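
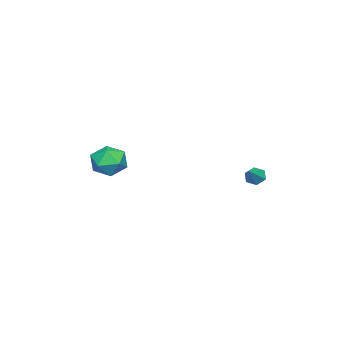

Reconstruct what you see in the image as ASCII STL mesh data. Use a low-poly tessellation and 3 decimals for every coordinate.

solid 
facet normal -0.829 -0.479 0.287
outer loop
vertex 1.533 -3.912 3.444
vertex 2.075 -4.935 3.301
vertex 2.118 -4.392 4.333
endloop
endfacet
facet normal -0.783 0.159 0.601
outer loop
vertex 1.533 -3.912 3.444
vertex 2.118 -4.392 4.333
vertex 2.198 -3.245 4.134
endloop
endfacet
facet normal -0.750 0.655 0.090
outer loop
vertex 1.533 -3.912 3.444
vertex 2.198 -3.245 4.134
vertex 2.205 -3.079 2.979
endloop
endfacet
facet normal -0.776 0.323 -0.542
outer loop
vertex 1.533 -3.912 3.444
vertex 2.205 -3.079 2.979
vertex 2.129 -4.124 2.464
endloop
endfacet
facet normal -0.825 -0.378 -0.420
outer loop
vertex 1.533 -3.912 3.444
vertex 2.129 -4.124 2.464
vertex 2.075 -4.935 3.301
endloop
endfacet
facet normal -0.171 0.180 0.969
outer loop
vertex 2.198 -3.245 4.134
vertex 2.118 -4.392 4.333
vertex 3.151 -3.856 4.416
endloop
endfacet
facet normal -0.247 -0.853 0.459
outer loop
vertex 2.118 -4.392 4.333
vertex 2.075 -4.935 3.301
vertex 3.075 -4.901 3.901
endloop
endfacet
facet normal -0.240 -0.689 -0.683
outer loop
vertex 2.075 -4.935 3.301
vertex 2.129 -4.124 2.464
vertex 3.082 -4.735 2.746
endloop
endfacet
facet normal -0.160 0.446 -0.881
outer loop
vertex 2.129 -4.124 2.464
vertex 2.205 -3.079 2.979
vertex 3.162 -3.588 2.547
endloop
endfacet
facet normal -0.118 0.983 0.141
outer loop
vertex 2.205 -3.079 2.979
vertex 2.198 -3.245 4.134
vertex 3.205 -3.045 3.579
endloop
endfacet
facet normal 0.776 -0.323 0.542
outer loop
vertex 3.747 -4.068 3.436
vertex 3.151 -3.856 4.416
vertex 3.075 -4.901 3.901
endloop
endfacet
facet normal 0.750 -0.655 -0.090
outer loop
vertex 3.747 -4.068 3.436
vertex 3.075 -4.901 3.901
vertex 3.082 -4.735 2.746
endloop
endfacet
facet normal 0.783 -0.159 -0.601
outer loop
vertex 3.747 -4.068 3.436
vertex 3.082 -4.735 2.746
vertex 3.162 -3.588 2.547
endloop
endfacet
facet normal 0.829 0.479 -0.287
outer loop
vertex 3.747 -4.068 3.436
vertex 3.162 -3.588 2.547
vertex 3.205 -3.045 3.579
endloop
endfacet
facet normal 0.825 0.378 0.420
outer loop
vertex 3.747 -4.068 3.436
vertex 3.205 -3.045 3.579
vertex 3.151 -3.856 4.416
endloop
endfacet
facet normal 0.160 -0.446 0.881
outer loop
vertex 3.075 -4.901 3.901
vertex 3.151 -3.856 4.416
vertex 2.118 -4.392 4.333
endloop
endfacet
facet normal 0.118 -0.983 -0.141
outer loop
vertex 3.082 -4.735 2.746
vertex 3.075 -4.901 3.901
vertex 2.075 -4.935 3.301
endloop
endfacet
facet normal 0.171 -0.180 -0.969
outer loop
vertex 3.162 -3.588 2.547
vertex 3.082 -4.735 2.746
vertex 2.129 -4.124 2.464
endloop
endfacet
facet normal 0.247 0.853 -0.459
outer loop
vertex 3.205 -3.045 3.579
vertex 3.162 -3.588 2.547
vertex 2.205 -3.079 2.979
endloop
endfacet
facet normal 0.240 0.689 0.683
outer loop
vertex 3.151 -3.856 4.416
vertex 3.205 -3.045 3.579
vertex 2.198 -3.245 4.134
endloop
endfacet
facet normal -0.821 -0.077 -0.566
outer loop
vertex 0.196 3.128 2.224
vertex -0.109 3.536 2.611
vertex 0.218 3.757 2.107
endloop
endfacet
facet normal 0.831 -0.130 -0.541
outer loop
vertex 0.196 3.128 2.224
vertex 0.218 3.757 2.107
vertex 1.049 3.644 3.409
endloop
endfacet
facet normal -0.821 -0.077 -0.566
outer loop
vertex 0.218 3.757 2.107
vertex -0.109 3.536 2.611
vertex -0.087 4.165 2.494
endloop
endfacet
facet normal 0.593 0.741 -0.314
outer loop
vertex 0.218 3.757 2.107
vertex -0.087 4.165 2.494
vertex 1.049 3.644 3.409
endloop
endfacet
facet normal -0.821 -0.077 -0.566
outer loop
vertex -0.087 4.165 2.494
vertex -0.109 3.536 2.611
vertex -0.414 3.944 2.998
endloop
endfacet
facet normal 0.062 0.899 0.434
outer loop
vertex -0.087 4.165 2.494
vertex -0.414 3.944 2.998
vertex 1.049 3.644 3.409
endloop
endfacet
facet normal -0.821 -0.077 -0.566
outer loop
vertex -0.414 3.944 2.998
vertex -0.109 3.536 2.611
vertex -0.436 3.315 3.115
endloop
endfacet
facet normal -0.230 0.186 0.955
outer loop
vertex -0.414 3.944 2.998
vertex -0.436 3.315 3.115
vertex 1.049 3.644 3.409
endloop
endfacet
facet normal -0.821 -0.077 -0.566
outer loop
vertex -0.436 3.315 3.115
vertex -0.109 3.536 2.611
vertex -0.131 2.907 2.728
endloop
endfacet
facet normal 0.008 -0.685 0.728
outer loop
vertex -0.436 3.315 3.115
vertex -0.131 2.907 2.728
vertex 1.049 3.644 3.409
endloop
endfacet
facet normal -0.821 -0.077 -0.566
outer loop
vertex -0.131 2.907 2.728
vertex -0.109 3.536 2.611
vertex 0.196 3.128 2.224
endloop
endfacet
facet normal 0.538 -0.843 -0.020
outer loop
vertex -0.131 2.907 2.728
vertex 0.196 3.128 2.224
vertex 1.049 3.644 3.409
endloop
endfacet

endsolid


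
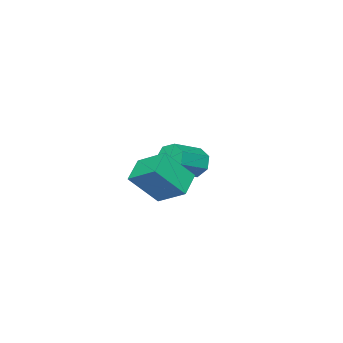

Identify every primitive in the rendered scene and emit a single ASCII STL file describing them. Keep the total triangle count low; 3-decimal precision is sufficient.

solid 
facet normal -0.524 0.407 -0.748
outer loop
vertex 2.183 -0.746 0.617
vertex 2.085 0.336 1.275
vertex 3.04 -0.413 0.198
endloop
endfacet
facet normal 0.078 -0.852 -0.518
outer loop
vertex 3.815 -1.016 1.305
vertex 2.183 -0.746 0.617
vertex 3.04 -0.413 0.198
endloop
endfacet
facet normal -0.524 0.407 -0.748
outer loop
vertex 3.04 -0.413 0.198
vertex 2.085 0.336 1.275
vertex 2.941 0.669 0.856
endloop
endfacet
facet normal 0.848 0.330 -0.414
outer loop
vertex 2.941 0.669 0.856
vertex 3.815 -1.016 1.305
vertex 3.04 -0.413 0.198
endloop
endfacet
facet normal -0.848 -0.329 0.415
outer loop
vertex 2.183 -0.746 0.617
vertex 2.86 -0.267 2.382
vertex 2.085 0.336 1.275
endloop
endfacet
facet normal 0.078 -0.852 -0.518
outer loop
vertex 2.959 -1.349 1.724
vertex 2.183 -0.746 0.617
vertex 3.815 -1.016 1.305
endloop
endfacet
facet normal -0.848 -0.330 0.415
outer loop
vertex 2.959 -1.349 1.724
vertex 2.86 -0.267 2.382
vertex 2.183 -0.746 0.617
endloop
endfacet
facet normal -0.078 0.852 0.518
outer loop
vertex 2.085 0.336 1.275
vertex 2.86 -0.267 2.382
vertex 2.941 0.669 0.856
endloop
endfacet
facet normal 0.848 0.329 -0.415
outer loop
vertex 3.717 0.066 1.963
vertex 3.815 -1.016 1.305
vertex 2.941 0.669 0.856
endloop
endfacet
facet normal -0.078 0.852 0.518
outer loop
vertex 2.941 0.669 0.856
vertex 2.86 -0.267 2.382
vertex 3.717 0.066 1.963
endloop
endfacet
facet normal 0.524 -0.407 0.748
outer loop
vertex 3.717 0.066 1.963
vertex 2.959 -1.349 1.724
vertex 3.815 -1.016 1.305
endloop
endfacet
facet normal 0.524 -0.407 0.748
outer loop
vertex 2.86 -0.267 2.382
vertex 2.959 -1.349 1.724
vertex 3.717 0.066 1.963
endloop
endfacet
facet normal -0.885 0.146 -0.443
outer loop
vertex -1.168 -2.326 -0.89
vertex -1.468 -2.643 -0.395
vertex -1.334 -1.999 -0.45
endloop
endfacet
facet normal 0.366 0.808 -0.462
outer loop
vertex -1.168 -2.326 -0.89
vertex -1.334 -1.999 -0.45
vertex 0.009 -2.521 -0.3
endloop
endfacet
facet normal 0.366 0.808 -0.463
outer loop
vertex 0.009 -2.521 -0.3
vertex -1.334 -1.999 -0.45
vertex -0.158 -2.194 0.139
endloop
endfacet
facet normal 0.884 -0.145 0.445
outer loop
vertex 0.009 -2.521 -0.3
vertex -0.158 -2.194 0.139
vertex -0.292 -2.837 0.195
endloop
endfacet
facet normal -0.885 0.146 -0.442
outer loop
vertex -1.334 -1.999 -0.45
vertex -1.468 -2.643 -0.395
vertex -1.601 -2.157 0.032
endloop
endfacet
facet normal 0.001 0.950 0.312
outer loop
vertex -1.334 -1.999 -0.45
vertex -1.601 -2.157 0.032
vertex -0.158 -2.194 0.139
endloop
endfacet
facet normal 0.001 0.951 0.310
outer loop
vertex -0.158 -2.194 0.139
vertex -1.601 -2.157 0.032
vertex -0.425 -2.351 0.621
endloop
endfacet
facet normal 0.885 -0.146 0.443
outer loop
vertex -0.158 -2.194 0.139
vertex -0.425 -2.351 0.621
vertex -0.292 -2.837 0.195
endloop
endfacet
facet normal -0.885 0.147 -0.443
outer loop
vertex -1.601 -2.157 0.032
vertex -1.468 -2.643 -0.395
vertex -1.768 -2.68 0.192
endloop
endfacet
facet normal -0.364 0.377 0.852
outer loop
vertex -1.601 -2.157 0.032
vertex -1.768 -2.68 0.192
vertex -0.425 -2.351 0.621
endloop
endfacet
facet normal -0.364 0.376 0.852
outer loop
vertex -0.425 -2.351 0.621
vertex -1.768 -2.68 0.192
vertex -0.592 -2.875 0.781
endloop
endfacet
facet normal 0.884 -0.147 0.443
outer loop
vertex -0.425 -2.351 0.621
vertex -0.592 -2.875 0.781
vertex -0.292 -2.837 0.195
endloop
endfacet
facet normal -0.885 0.146 -0.443
outer loop
vertex -1.768 -2.68 0.192
vertex -1.468 -2.643 -0.395
vertex -1.709 -3.176 -0.089
endloop
endfacet
facet normal -0.455 -0.479 0.750
outer loop
vertex -1.768 -2.68 0.192
vertex -1.709 -3.176 -0.089
vertex -0.592 -2.875 0.781
endloop
endfacet
facet normal -0.455 -0.479 0.750
outer loop
vertex -0.592 -2.875 0.781
vertex -1.709 -3.176 -0.089
vertex -0.533 -3.371 0.5
endloop
endfacet
facet normal 0.884 -0.146 0.443
outer loop
vertex -0.592 -2.875 0.781
vertex -0.533 -3.371 0.5
vertex -0.292 -2.837 0.195
endloop
endfacet
facet normal -0.885 0.147 -0.442
outer loop
vertex -1.709 -3.176 -0.089
vertex -1.468 -2.643 -0.395
vertex -1.469 -3.27 -0.601
endloop
endfacet
facet normal -0.204 -0.975 0.084
outer loop
vertex -1.709 -3.176 -0.089
vertex -1.469 -3.27 -0.601
vertex -0.533 -3.371 0.5
endloop
endfacet
facet normal -0.202 -0.976 0.083
outer loop
vertex -0.533 -3.371 0.5
vertex -1.469 -3.27 -0.601
vertex -0.293 -3.464 -0.011
endloop
endfacet
facet normal 0.885 -0.147 0.442
outer loop
vertex -0.533 -3.371 0.5
vertex -0.293 -3.464 -0.011
vertex -0.292 -2.837 0.195
endloop
endfacet
facet normal -0.885 0.147 -0.443
outer loop
vertex -1.469 -3.27 -0.601
vertex -1.468 -2.643 -0.395
vertex -1.228 -2.891 -0.957
endloop
endfacet
facet normal 0.203 -0.736 -0.646
outer loop
vertex -1.469 -3.27 -0.601
vertex -1.228 -2.891 -0.957
vertex -0.293 -3.464 -0.011
endloop
endfacet
facet normal 0.201 -0.737 -0.645
outer loop
vertex -0.293 -3.464 -0.011
vertex -1.228 -2.891 -0.957
vertex -0.052 -3.086 -0.368
endloop
endfacet
facet normal 0.885 -0.147 0.442
outer loop
vertex -0.293 -3.464 -0.011
vertex -0.052 -3.086 -0.368
vertex -0.292 -2.837 0.195
endloop
endfacet
facet normal -0.885 0.146 -0.442
outer loop
vertex -1.228 -2.891 -0.957
vertex -1.468 -2.643 -0.395
vertex -1.168 -2.326 -0.89
endloop
endfacet
facet normal 0.455 0.057 -0.889
outer loop
vertex -1.228 -2.891 -0.957
vertex -1.168 -2.326 -0.89
vertex -0.052 -3.086 -0.368
endloop
endfacet
facet normal 0.455 0.058 -0.889
outer loop
vertex -0.052 -3.086 -0.368
vertex -1.168 -2.326 -0.89
vertex 0.009 -2.521 -0.3
endloop
endfacet
facet normal 0.884 -0.149 0.443
outer loop
vertex -0.052 -3.086 -0.368
vertex 0.009 -2.521 -0.3
vertex -0.292 -2.837 0.195
endloop
endfacet

endsolid


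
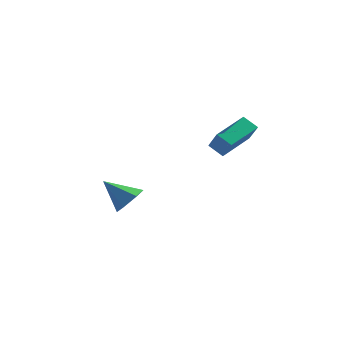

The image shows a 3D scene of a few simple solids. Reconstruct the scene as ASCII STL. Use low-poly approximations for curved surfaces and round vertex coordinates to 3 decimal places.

solid 
facet normal -0.438 0.457 -0.774
outer loop
vertex 2.894 0.006 1.129
vertex 3.676 1.741 1.712
vertex 3.646 -0.157 0.607
endloop
endfacet
facet normal -0.393 -0.872 -0.293
outer loop
vertex 4.224 -0.761 1.628
vertex 2.894 0.006 1.129
vertex 3.646 -0.157 0.607
endloop
endfacet
facet normal -0.438 0.457 -0.774
outer loop
vertex 3.646 -0.157 0.607
vertex 3.676 1.741 1.712
vertex 4.428 1.578 1.19
endloop
endfacet
facet normal 0.809 -0.176 -0.562
outer loop
vertex 4.428 1.578 1.19
vertex 4.224 -0.761 1.628
vertex 3.646 -0.157 0.607
endloop
endfacet
facet normal -0.809 0.176 0.562
outer loop
vertex 2.894 0.006 1.129
vertex 4.254 1.137 2.733
vertex 3.676 1.741 1.712
endloop
endfacet
facet normal -0.393 -0.872 -0.293
outer loop
vertex 3.472 -0.598 2.15
vertex 2.894 0.006 1.129
vertex 4.224 -0.761 1.628
endloop
endfacet
facet normal -0.809 0.176 0.562
outer loop
vertex 3.472 -0.598 2.15
vertex 4.254 1.137 2.733
vertex 2.894 0.006 1.129
endloop
endfacet
facet normal 0.393 0.872 0.293
outer loop
vertex 3.676 1.741 1.712
vertex 4.254 1.137 2.733
vertex 4.428 1.578 1.19
endloop
endfacet
facet normal 0.809 -0.176 -0.562
outer loop
vertex 5.006 0.974 2.211
vertex 4.224 -0.761 1.628
vertex 4.428 1.578 1.19
endloop
endfacet
facet normal 0.393 0.872 0.293
outer loop
vertex 4.428 1.578 1.19
vertex 4.254 1.137 2.733
vertex 5.006 0.974 2.211
endloop
endfacet
facet normal 0.438 -0.457 0.774
outer loop
vertex 5.006 0.974 2.211
vertex 3.472 -0.598 2.15
vertex 4.224 -0.761 1.628
endloop
endfacet
facet normal 0.438 -0.457 0.774
outer loop
vertex 4.254 1.137 2.733
vertex 3.472 -0.598 2.15
vertex 5.006 0.974 2.211
endloop
endfacet
facet normal 0.766 -0.002 -0.643
outer loop
vertex -1.101 1.21 -3.304
vertex -1.613 1.708 -3.915
vertex -1.079 2.149 -3.28
endloop
endfacet
facet normal 0.274 -0.031 0.961
outer loop
vertex -1.101 1.21 -3.304
vertex -1.079 2.149 -3.28
vertex -3.007 1.712 -2.745
endloop
endfacet
facet normal 0.766 -0.002 -0.643
outer loop
vertex -1.079 2.149 -3.28
vertex -1.613 1.708 -3.915
vertex -1.59 2.648 -3.891
endloop
endfacet
facet normal -0.000 0.775 0.633
outer loop
vertex -1.079 2.149 -3.28
vertex -1.59 2.648 -3.891
vertex -3.007 1.712 -2.745
endloop
endfacet
facet normal 0.766 -0.002 -0.643
outer loop
vertex -1.59 2.648 -3.891
vertex -1.613 1.708 -3.915
vertex -2.125 2.206 -4.526
endloop
endfacet
facet normal -0.587 0.807 -0.067
outer loop
vertex -1.59 2.648 -3.891
vertex -2.125 2.206 -4.526
vertex -3.007 1.712 -2.745
endloop
endfacet
facet normal 0.766 -0.002 -0.643
outer loop
vertex -2.125 2.206 -4.526
vertex -1.613 1.708 -3.915
vertex -2.147 1.267 -4.55
endloop
endfacet
facet normal -0.899 0.032 -0.436
outer loop
vertex -2.125 2.206 -4.526
vertex -2.147 1.267 -4.55
vertex -3.007 1.712 -2.745
endloop
endfacet
facet normal 0.766 -0.002 -0.643
outer loop
vertex -2.147 1.267 -4.55
vertex -1.613 1.708 -3.915
vertex -1.635 0.769 -3.939
endloop
endfacet
facet normal -0.625 -0.773 -0.107
outer loop
vertex -2.147 1.267 -4.55
vertex -1.635 0.769 -3.939
vertex -3.007 1.712 -2.745
endloop
endfacet
facet normal 0.766 -0.002 -0.643
outer loop
vertex -1.635 0.769 -3.939
vertex -1.613 1.708 -3.915
vertex -1.101 1.21 -3.304
endloop
endfacet
facet normal -0.039 -0.805 0.592
outer loop
vertex -1.635 0.769 -3.939
vertex -1.101 1.21 -3.304
vertex -3.007 1.712 -2.745
endloop
endfacet

endsolid


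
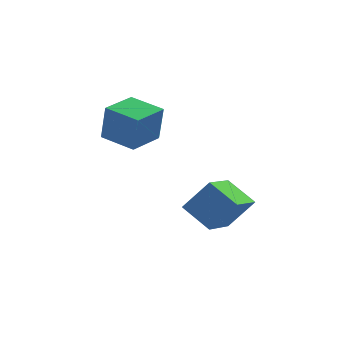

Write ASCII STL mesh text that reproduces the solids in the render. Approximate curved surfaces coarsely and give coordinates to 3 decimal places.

solid 
facet normal -0.622 -0.101 -0.776
outer loop
vertex 0.382 -2.344 -4.715
vertex -0.789 -1.534 -3.882
vertex 1.076 -0.527 -5.507
endloop
endfacet
facet normal 0.710 -0.491 -0.505
outer loop
vertex 2.189 -0.346 -4.118
vertex 0.382 -2.344 -4.715
vertex 1.076 -0.527 -5.507
endloop
endfacet
facet normal -0.622 -0.101 -0.777
outer loop
vertex 1.076 -0.527 -5.507
vertex -0.789 -1.534 -3.882
vertex -0.095 0.283 -4.675
endloop
endfacet
facet normal 0.330 0.865 -0.377
outer loop
vertex -0.095 0.283 -4.675
vertex 2.189 -0.346 -4.118
vertex 1.076 -0.527 -5.507
endloop
endfacet
facet normal -0.330 -0.865 0.377
outer loop
vertex 0.382 -2.344 -4.715
vertex 0.324 -1.353 -2.493
vertex -0.789 -1.534 -3.882
endloop
endfacet
facet normal 0.710 -0.491 -0.505
outer loop
vertex 1.495 -2.163 -3.325
vertex 0.382 -2.344 -4.715
vertex 2.189 -0.346 -4.118
endloop
endfacet
facet normal -0.330 -0.865 0.377
outer loop
vertex 1.495 -2.163 -3.325
vertex 0.324 -1.353 -2.493
vertex 0.382 -2.344 -4.715
endloop
endfacet
facet normal -0.710 0.491 0.505
outer loop
vertex -0.789 -1.534 -3.882
vertex 0.324 -1.353 -2.493
vertex -0.095 0.283 -4.675
endloop
endfacet
facet normal 0.330 0.865 -0.377
outer loop
vertex 1.018 0.464 -3.285
vertex 2.189 -0.346 -4.118
vertex -0.095 0.283 -4.675
endloop
endfacet
facet normal -0.710 0.491 0.505
outer loop
vertex -0.095 0.283 -4.675
vertex 0.324 -1.353 -2.493
vertex 1.018 0.464 -3.285
endloop
endfacet
facet normal 0.622 0.101 0.776
outer loop
vertex 1.018 0.464 -3.285
vertex 1.495 -2.163 -3.325
vertex 2.189 -0.346 -4.118
endloop
endfacet
facet normal 0.622 0.101 0.777
outer loop
vertex 0.324 -1.353 -2.493
vertex 1.495 -2.163 -3.325
vertex 1.018 0.464 -3.285
endloop
endfacet
facet normal -0.833 0.535 0.142
outer loop
vertex -4.421 3.102 -0.389
vertex -3.437 4.633 -0.384
vertex -4.642 3.25 -2.24
endloop
endfacet
facet normal -0.541 -0.841 -0.003
outer loop
vertex -3.143 2.287 -2.496
vertex -4.421 3.102 -0.389
vertex -4.642 3.25 -2.24
endloop
endfacet
facet normal -0.833 0.535 0.142
outer loop
vertex -4.642 3.25 -2.24
vertex -3.437 4.633 -0.384
vertex -3.658 4.781 -2.234
endloop
endfacet
facet normal -0.118 0.080 -0.990
outer loop
vertex -3.658 4.781 -2.234
vertex -3.143 2.287 -2.496
vertex -4.642 3.25 -2.24
endloop
endfacet
facet normal 0.118 -0.079 0.990
outer loop
vertex -4.421 3.102 -0.389
vertex -1.938 3.67 -0.64
vertex -3.437 4.633 -0.384
endloop
endfacet
facet normal -0.541 -0.841 -0.003
outer loop
vertex -2.922 2.139 -0.646
vertex -4.421 3.102 -0.389
vertex -3.143 2.287 -2.496
endloop
endfacet
facet normal 0.118 -0.080 0.990
outer loop
vertex -2.922 2.139 -0.646
vertex -1.938 3.67 -0.64
vertex -4.421 3.102 -0.389
endloop
endfacet
facet normal 0.541 0.841 0.003
outer loop
vertex -3.437 4.633 -0.384
vertex -1.938 3.67 -0.64
vertex -3.658 4.781 -2.234
endloop
endfacet
facet normal -0.119 0.079 -0.990
outer loop
vertex -2.159 3.818 -2.491
vertex -3.143 2.287 -2.496
vertex -3.658 4.781 -2.234
endloop
endfacet
facet normal 0.541 0.841 0.003
outer loop
vertex -3.658 4.781 -2.234
vertex -1.938 3.67 -0.64
vertex -2.159 3.818 -2.491
endloop
endfacet
facet normal 0.833 -0.535 -0.142
outer loop
vertex -2.159 3.818 -2.491
vertex -2.922 2.139 -0.646
vertex -3.143 2.287 -2.496
endloop
endfacet
facet normal 0.833 -0.535 -0.142
outer loop
vertex -1.938 3.67 -0.64
vertex -2.922 2.139 -0.646
vertex -2.159 3.818 -2.491
endloop
endfacet

endsolid


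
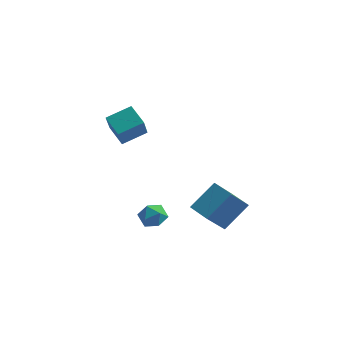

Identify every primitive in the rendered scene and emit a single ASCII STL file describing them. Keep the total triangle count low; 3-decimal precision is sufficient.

solid 
facet normal -0.726 0.504 0.468
outer loop
vertex -3.707 -0.014 3.183
vertex -2.753 0.896 3.682
vertex -3.907 0.909 1.879
endloop
endfacet
facet normal -0.677 -0.646 -0.353
outer loop
vertex -3.007 0.284 1.298
vertex -3.707 -0.014 3.183
vertex -3.907 0.909 1.879
endloop
endfacet
facet normal -0.726 0.504 0.468
outer loop
vertex -3.907 0.909 1.879
vertex -2.753 0.896 3.682
vertex -2.953 1.819 2.378
endloop
endfacet
facet normal -0.124 0.574 -0.809
outer loop
vertex -2.953 1.819 2.378
vertex -3.007 0.284 1.298
vertex -3.907 0.909 1.879
endloop
endfacet
facet normal 0.124 -0.574 0.809
outer loop
vertex -3.707 -0.014 3.183
vertex -1.853 0.271 3.101
vertex -2.753 0.896 3.682
endloop
endfacet
facet normal -0.677 -0.646 -0.353
outer loop
vertex -2.807 -0.639 2.602
vertex -3.707 -0.014 3.183
vertex -3.007 0.284 1.298
endloop
endfacet
facet normal 0.124 -0.574 0.809
outer loop
vertex -2.807 -0.639 2.602
vertex -1.853 0.271 3.101
vertex -3.707 -0.014 3.183
endloop
endfacet
facet normal 0.677 0.646 0.353
outer loop
vertex -2.753 0.896 3.682
vertex -1.853 0.271 3.101
vertex -2.953 1.819 2.378
endloop
endfacet
facet normal -0.124 0.574 -0.809
outer loop
vertex -2.053 1.194 1.797
vertex -3.007 0.284 1.298
vertex -2.953 1.819 2.378
endloop
endfacet
facet normal 0.677 0.646 0.353
outer loop
vertex -2.953 1.819 2.378
vertex -1.853 0.271 3.101
vertex -2.053 1.194 1.797
endloop
endfacet
facet normal 0.726 -0.504 -0.468
outer loop
vertex -2.053 1.194 1.797
vertex -2.807 -0.639 2.602
vertex -3.007 0.284 1.298
endloop
endfacet
facet normal 0.726 -0.504 -0.468
outer loop
vertex -1.853 0.271 3.101
vertex -2.807 -0.639 2.602
vertex -2.053 1.194 1.797
endloop
endfacet
facet normal -0.077 0.937 0.340
outer loop
vertex -1.278 0.905 -3.637
vertex -1.889 0.686 -3.172
vertex -1.141 0.646 -2.893
endloop
endfacet
facet normal 0.598 0.785 0.163
outer loop
vertex -1.278 0.905 -3.637
vertex -1.141 0.646 -2.893
vertex -0.668 0.41 -3.492
endloop
endfacet
facet normal 0.608 0.596 -0.524
outer loop
vertex -1.278 0.905 -3.637
vertex -0.668 0.41 -3.492
vertex -1.123 0.305 -4.14
endloop
endfacet
facet normal -0.060 0.632 -0.773
outer loop
vertex -1.278 0.905 -3.637
vertex -1.123 0.305 -4.14
vertex -1.878 0.475 -3.942
endloop
endfacet
facet normal -0.483 0.843 -0.238
outer loop
vertex -1.278 0.905 -3.637
vertex -1.878 0.475 -3.942
vertex -1.889 0.686 -3.172
endloop
endfacet
facet normal 0.806 0.221 0.549
outer loop
vertex -0.668 0.41 -3.492
vertex -1.141 0.646 -2.893
vertex -0.902 -0.115 -2.938
endloop
endfacet
facet normal -0.287 0.467 0.836
outer loop
vertex -1.141 0.646 -2.893
vertex -1.889 0.686 -3.172
vertex -1.657 0.055 -2.74
endloop
endfacet
facet normal -0.944 0.315 -0.100
outer loop
vertex -1.889 0.686 -3.172
vertex -1.878 0.475 -3.942
vertex -2.112 -0.05 -3.388
endloop
endfacet
facet normal -0.259 -0.024 -0.966
outer loop
vertex -1.878 0.475 -3.942
vertex -1.123 0.305 -4.14
vertex -1.639 -0.286 -3.987
endloop
endfacet
facet normal 0.822 -0.084 -0.564
outer loop
vertex -1.123 0.305 -4.14
vertex -0.668 0.41 -3.492
vertex -0.891 -0.326 -3.708
endloop
endfacet
facet normal 0.060 -0.632 0.773
outer loop
vertex -1.502 -0.545 -3.243
vertex -0.902 -0.115 -2.938
vertex -1.657 0.055 -2.74
endloop
endfacet
facet normal -0.608 -0.596 0.524
outer loop
vertex -1.502 -0.545 -3.243
vertex -1.657 0.055 -2.74
vertex -2.112 -0.05 -3.388
endloop
endfacet
facet normal -0.598 -0.785 -0.163
outer loop
vertex -1.502 -0.545 -3.243
vertex -2.112 -0.05 -3.388
vertex -1.639 -0.286 -3.987
endloop
endfacet
facet normal 0.077 -0.937 -0.340
outer loop
vertex -1.502 -0.545 -3.243
vertex -1.639 -0.286 -3.987
vertex -0.891 -0.326 -3.708
endloop
endfacet
facet normal 0.483 -0.843 0.238
outer loop
vertex -1.502 -0.545 -3.243
vertex -0.891 -0.326 -3.708
vertex -0.902 -0.115 -2.938
endloop
endfacet
facet normal 0.259 0.024 0.966
outer loop
vertex -1.657 0.055 -2.74
vertex -0.902 -0.115 -2.938
vertex -1.141 0.646 -2.893
endloop
endfacet
facet normal -0.822 0.084 0.564
outer loop
vertex -2.112 -0.05 -3.388
vertex -1.657 0.055 -2.74
vertex -1.889 0.686 -3.172
endloop
endfacet
facet normal -0.806 -0.221 -0.549
outer loop
vertex -1.639 -0.286 -3.987
vertex -2.112 -0.05 -3.388
vertex -1.878 0.475 -3.942
endloop
endfacet
facet normal 0.287 -0.467 -0.836
outer loop
vertex -0.891 -0.326 -3.708
vertex -1.639 -0.286 -3.987
vertex -1.123 0.305 -4.14
endloop
endfacet
facet normal 0.944 -0.315 0.100
outer loop
vertex -0.902 -0.115 -2.938
vertex -0.891 -0.326 -3.708
vertex -0.668 0.41 -3.492
endloop
endfacet
facet normal -0.872 0.468 0.145
outer loop
vertex 1.177 1.846 -1.483
vertex 1.634 3.185 -3.061
vertex 0.354 0.691 -2.701
endloop
endfacet
facet normal -0.216 -0.632 0.745
outer loop
vertex 1.426 0.115 -2.879
vertex 1.177 1.846 -1.483
vertex 0.354 0.691 -2.701
endloop
endfacet
facet normal -0.872 0.468 0.145
outer loop
vertex 0.354 0.691 -2.701
vertex 1.634 3.185 -3.061
vertex 0.811 2.03 -4.28
endloop
endfacet
facet normal -0.440 -0.618 -0.651
outer loop
vertex 0.811 2.03 -4.28
vertex 1.426 0.115 -2.879
vertex 0.354 0.691 -2.701
endloop
endfacet
facet normal 0.440 0.618 0.652
outer loop
vertex 1.177 1.846 -1.483
vertex 2.706 2.609 -3.239
vertex 1.634 3.185 -3.061
endloop
endfacet
facet normal -0.216 -0.632 0.745
outer loop
vertex 2.249 1.27 -1.66
vertex 1.177 1.846 -1.483
vertex 1.426 0.115 -2.879
endloop
endfacet
facet normal 0.440 0.618 0.652
outer loop
vertex 2.249 1.27 -1.66
vertex 2.706 2.609 -3.239
vertex 1.177 1.846 -1.483
endloop
endfacet
facet normal 0.216 0.632 -0.744
outer loop
vertex 1.634 3.185 -3.061
vertex 2.706 2.609 -3.239
vertex 0.811 2.03 -4.28
endloop
endfacet
facet normal -0.440 -0.618 -0.652
outer loop
vertex 1.883 1.454 -4.457
vertex 1.426 0.115 -2.879
vertex 0.811 2.03 -4.28
endloop
endfacet
facet normal 0.216 0.631 -0.745
outer loop
vertex 0.811 2.03 -4.28
vertex 2.706 2.609 -3.239
vertex 1.883 1.454 -4.457
endloop
endfacet
facet normal 0.872 -0.468 -0.145
outer loop
vertex 1.883 1.454 -4.457
vertex 2.249 1.27 -1.66
vertex 1.426 0.115 -2.879
endloop
endfacet
facet normal 0.872 -0.468 -0.145
outer loop
vertex 2.706 2.609 -3.239
vertex 2.249 1.27 -1.66
vertex 1.883 1.454 -4.457
endloop
endfacet

endsolid


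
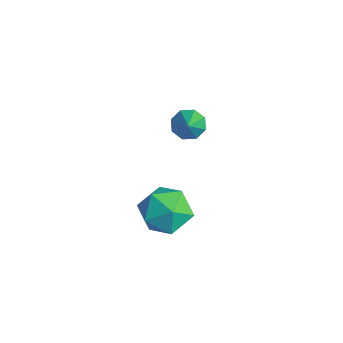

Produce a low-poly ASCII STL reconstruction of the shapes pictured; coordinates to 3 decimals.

solid 
facet normal -0.492 0.179 0.852
outer loop
vertex 2.257 -0.765 3.512
vertex 3.012 -1.472 4.096
vertex 3.247 -0.313 3.988
endloop
endfacet
facet normal -0.535 0.738 0.412
outer loop
vertex 2.257 -0.765 3.512
vertex 3.247 -0.313 3.988
vertex 2.895 0.035 2.908
endloop
endfacet
facet normal -0.834 0.516 -0.197
outer loop
vertex 2.257 -0.765 3.512
vertex 2.895 0.035 2.908
vertex 2.443 -0.91 2.347
endloop
endfacet
facet normal -0.975 -0.180 -0.133
outer loop
vertex 2.257 -0.765 3.512
vertex 2.443 -0.91 2.347
vertex 2.515 -1.842 3.081
endloop
endfacet
facet normal -0.763 -0.389 0.516
outer loop
vertex 2.257 -0.765 3.512
vertex 2.515 -1.842 3.081
vertex 3.012 -1.472 4.096
endloop
endfacet
facet normal 0.128 0.955 0.266
outer loop
vertex 2.895 0.035 2.908
vertex 3.247 -0.313 3.988
vertex 4.045 -0.178 3.119
endloop
endfacet
facet normal 0.199 0.051 0.979
outer loop
vertex 3.247 -0.313 3.988
vertex 3.012 -1.472 4.096
vertex 4.117 -1.11 3.853
endloop
endfacet
facet normal -0.240 -0.868 0.434
outer loop
vertex 3.012 -1.472 4.096
vertex 2.515 -1.842 3.081
vertex 3.665 -2.055 3.292
endloop
endfacet
facet normal -0.582 -0.531 -0.617
outer loop
vertex 2.515 -1.842 3.081
vertex 2.443 -0.91 2.347
vertex 3.313 -1.707 2.212
endloop
endfacet
facet normal -0.354 0.597 -0.720
outer loop
vertex 2.443 -0.91 2.347
vertex 2.895 0.035 2.908
vertex 3.548 -0.548 2.104
endloop
endfacet
facet normal 0.975 0.180 0.133
outer loop
vertex 4.303 -1.255 2.688
vertex 4.045 -0.178 3.119
vertex 4.117 -1.11 3.853
endloop
endfacet
facet normal 0.834 -0.516 0.197
outer loop
vertex 4.303 -1.255 2.688
vertex 4.117 -1.11 3.853
vertex 3.665 -2.055 3.292
endloop
endfacet
facet normal 0.535 -0.738 -0.412
outer loop
vertex 4.303 -1.255 2.688
vertex 3.665 -2.055 3.292
vertex 3.313 -1.707 2.212
endloop
endfacet
facet normal 0.492 -0.179 -0.852
outer loop
vertex 4.303 -1.255 2.688
vertex 3.313 -1.707 2.212
vertex 3.548 -0.548 2.104
endloop
endfacet
facet normal 0.763 0.389 -0.516
outer loop
vertex 4.303 -1.255 2.688
vertex 3.548 -0.548 2.104
vertex 4.045 -0.178 3.119
endloop
endfacet
facet normal 0.582 0.531 0.617
outer loop
vertex 4.117 -1.11 3.853
vertex 4.045 -0.178 3.119
vertex 3.247 -0.313 3.988
endloop
endfacet
facet normal 0.354 -0.597 0.720
outer loop
vertex 3.665 -2.055 3.292
vertex 4.117 -1.11 3.853
vertex 3.012 -1.472 4.096
endloop
endfacet
facet normal -0.128 -0.955 -0.266
outer loop
vertex 3.313 -1.707 2.212
vertex 3.665 -2.055 3.292
vertex 2.515 -1.842 3.081
endloop
endfacet
facet normal -0.199 -0.051 -0.979
outer loop
vertex 3.548 -0.548 2.104
vertex 3.313 -1.707 2.212
vertex 2.443 -0.91 2.347
endloop
endfacet
facet normal 0.240 0.868 -0.434
outer loop
vertex 4.045 -0.178 3.119
vertex 3.548 -0.548 2.104
vertex 2.895 0.035 2.908
endloop
endfacet
facet normal -0.666 0.341 -0.663
outer loop
vertex -1.149 2.514 2.064
vertex -1.697 2.419 2.566
vertex -1.233 2.98 2.388
endloop
endfacet
facet normal 0.937 0.297 -0.184
outer loop
vertex -1.149 2.514 2.064
vertex -1.233 2.98 2.388
vertex -0.643 1.881 3.614
endloop
endfacet
facet normal -0.666 0.340 -0.664
outer loop
vertex -1.233 2.98 2.388
vertex -1.697 2.419 2.566
vertex -1.589 3.118 2.816
endloop
endfacet
facet normal 0.646 0.696 0.313
outer loop
vertex -1.233 2.98 2.388
vertex -1.589 3.118 2.816
vertex -0.643 1.881 3.614
endloop
endfacet
facet normal -0.668 0.340 -0.662
outer loop
vertex -1.589 3.118 2.816
vertex -1.697 2.419 2.566
vertex -2.008 2.846 3.099
endloop
endfacet
facet normal 0.134 0.608 0.783
outer loop
vertex -1.589 3.118 2.816
vertex -2.008 2.846 3.099
vertex -0.643 1.881 3.614
endloop
endfacet
facet normal -0.667 0.340 -0.662
outer loop
vertex -2.008 2.846 3.099
vertex -1.697 2.419 2.566
vertex -2.245 2.323 3.069
endloop
endfacet
facet normal -0.301 0.082 0.950
outer loop
vertex -2.008 2.846 3.099
vertex -2.245 2.323 3.069
vertex -0.643 1.881 3.614
endloop
endfacet
facet normal -0.668 0.340 -0.662
outer loop
vertex -2.245 2.323 3.069
vertex -1.697 2.419 2.566
vertex -2.161 1.857 2.745
endloop
endfacet
facet normal -0.401 -0.571 0.717
outer loop
vertex -2.245 2.323 3.069
vertex -2.161 1.857 2.745
vertex -0.643 1.881 3.614
endloop
endfacet
facet normal -0.667 0.340 -0.662
outer loop
vertex -2.161 1.857 2.745
vertex -1.697 2.419 2.566
vertex -1.805 1.72 2.316
endloop
endfacet
facet normal -0.110 -0.970 0.219
outer loop
vertex -2.161 1.857 2.745
vertex -1.805 1.72 2.316
vertex -0.643 1.881 3.614
endloop
endfacet
facet normal -0.667 0.340 -0.663
outer loop
vertex -1.805 1.72 2.316
vertex -1.697 2.419 2.566
vertex -1.386 1.992 2.034
endloop
endfacet
facet normal 0.402 -0.880 -0.251
outer loop
vertex -1.805 1.72 2.316
vertex -1.386 1.992 2.034
vertex -0.643 1.881 3.614
endloop
endfacet
facet normal -0.666 0.341 -0.663
outer loop
vertex -1.386 1.992 2.034
vertex -1.697 2.419 2.566
vertex -1.149 2.514 2.064
endloop
endfacet
facet normal 0.836 -0.356 -0.418
outer loop
vertex -1.386 1.992 2.034
vertex -1.149 2.514 2.064
vertex -0.643 1.881 3.614
endloop
endfacet

endsolid


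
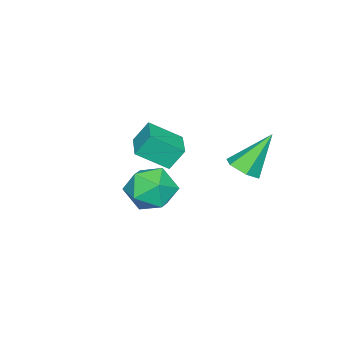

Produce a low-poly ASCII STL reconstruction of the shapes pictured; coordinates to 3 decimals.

solid 
facet normal -0.840 -0.540 -0.044
outer loop
vertex -1.079 -3.803 3.04
vertex -1.461 -3.289 4.019
vertex -1.797 -2.612 2.134
endloop
endfacet
facet normal 0.326 -0.440 -0.837
outer loop
vertex -0.519 -1.791 2.201
vertex -1.079 -3.803 3.04
vertex -1.797 -2.612 2.134
endloop
endfacet
facet normal -0.841 -0.540 -0.044
outer loop
vertex -1.797 -2.612 2.134
vertex -1.461 -3.289 4.019
vertex -2.179 -2.097 3.113
endloop
endfacet
facet normal -0.432 0.718 -0.546
outer loop
vertex -2.179 -2.097 3.113
vertex -0.519 -1.791 2.201
vertex -1.797 -2.612 2.134
endloop
endfacet
facet normal 0.433 -0.718 0.546
outer loop
vertex -1.079 -3.803 3.04
vertex -0.183 -2.468 4.086
vertex -1.461 -3.289 4.019
endloop
endfacet
facet normal 0.326 -0.440 -0.837
outer loop
vertex 0.199 -2.983 3.107
vertex -1.079 -3.803 3.04
vertex -0.519 -1.791 2.201
endloop
endfacet
facet normal 0.432 -0.718 0.546
outer loop
vertex 0.199 -2.983 3.107
vertex -0.183 -2.468 4.086
vertex -1.079 -3.803 3.04
endloop
endfacet
facet normal -0.326 0.440 0.837
outer loop
vertex -1.461 -3.289 4.019
vertex -0.183 -2.468 4.086
vertex -2.179 -2.097 3.113
endloop
endfacet
facet normal -0.432 0.718 -0.546
outer loop
vertex -0.901 -1.277 3.18
vertex -0.519 -1.791 2.201
vertex -2.179 -2.097 3.113
endloop
endfacet
facet normal -0.326 0.440 0.837
outer loop
vertex -2.179 -2.097 3.113
vertex -0.183 -2.468 4.086
vertex -0.901 -1.277 3.18
endloop
endfacet
facet normal 0.840 0.540 0.044
outer loop
vertex -0.901 -1.277 3.18
vertex 0.199 -2.983 3.107
vertex -0.519 -1.791 2.201
endloop
endfacet
facet normal 0.840 0.540 0.044
outer loop
vertex -0.183 -2.468 4.086
vertex 0.199 -2.983 3.107
vertex -0.901 -1.277 3.18
endloop
endfacet
facet normal 0.475 -0.368 -0.800
outer loop
vertex -1.665 1.101 2.113
vertex -2.316 0.611 1.952
vertex -2.278 1.373 1.624
endloop
endfacet
facet normal 0.305 0.942 0.141
outer loop
vertex -1.665 1.101 2.113
vertex -2.278 1.373 1.624
vertex -3.344 1.409 3.688
endloop
endfacet
facet normal 0.474 -0.368 -0.800
outer loop
vertex -2.278 1.373 1.624
vertex -2.316 0.611 1.952
vertex -2.929 0.884 1.463
endloop
endfacet
facet normal -0.529 0.799 -0.287
outer loop
vertex -2.278 1.373 1.624
vertex -2.929 0.884 1.463
vertex -3.344 1.409 3.688
endloop
endfacet
facet normal 0.475 -0.367 -0.800
outer loop
vertex -2.929 0.884 1.463
vertex -2.316 0.611 1.952
vertex -2.966 0.122 1.791
endloop
endfacet
facet normal -0.984 -0.028 -0.177
outer loop
vertex -2.929 0.884 1.463
vertex -2.966 0.122 1.791
vertex -3.344 1.409 3.688
endloop
endfacet
facet normal 0.474 -0.367 -0.800
outer loop
vertex -2.966 0.122 1.791
vertex -2.316 0.611 1.952
vertex -2.353 -0.15 2.279
endloop
endfacet
facet normal -0.603 -0.711 0.362
outer loop
vertex -2.966 0.122 1.791
vertex -2.353 -0.15 2.279
vertex -3.344 1.409 3.688
endloop
endfacet
facet normal 0.474 -0.367 -0.801
outer loop
vertex -2.353 -0.15 2.279
vertex -2.316 0.611 1.952
vertex -1.702 0.339 2.44
endloop
endfacet
facet normal 0.231 -0.568 0.790
outer loop
vertex -2.353 -0.15 2.279
vertex -1.702 0.339 2.44
vertex -3.344 1.409 3.688
endloop
endfacet
facet normal 0.474 -0.367 -0.801
outer loop
vertex -1.702 0.339 2.44
vertex -2.316 0.611 1.952
vertex -1.665 1.101 2.113
endloop
endfacet
facet normal 0.686 0.259 0.680
outer loop
vertex -1.702 0.339 2.44
vertex -1.665 1.101 2.113
vertex -3.344 1.409 3.688
endloop
endfacet
facet normal -0.835 -0.182 0.519
outer loop
vertex 1.106 -0.971 2.741
vertex 1.619 -1.906 3.239
vertex 1.705 -0.848 3.747
endloop
endfacet
facet normal -0.762 0.516 0.391
outer loop
vertex 1.106 -0.971 2.741
vertex 1.705 -0.848 3.747
vertex 1.814 -0.042 2.895
endloop
endfacet
facet normal -0.728 0.608 -0.317
outer loop
vertex 1.106 -0.971 2.741
vertex 1.814 -0.042 2.895
vertex 1.796 -0.604 1.86
endloop
endfacet
facet normal -0.780 -0.033 -0.625
outer loop
vertex 1.106 -0.971 2.741
vertex 1.796 -0.604 1.86
vertex 1.675 -1.756 2.072
endloop
endfacet
facet normal -0.846 -0.522 -0.108
outer loop
vertex 1.106 -0.971 2.741
vertex 1.675 -1.756 2.072
vertex 1.619 -1.906 3.239
endloop
endfacet
facet normal -0.141 0.728 0.671
outer loop
vertex 1.814 -0.042 2.895
vertex 1.705 -0.848 3.747
vertex 2.765 -0.404 3.488
endloop
endfacet
facet normal -0.258 -0.401 0.879
outer loop
vertex 1.705 -0.848 3.747
vertex 1.619 -1.906 3.239
vertex 2.644 -1.556 3.7
endloop
endfacet
facet normal -0.278 -0.951 -0.136
outer loop
vertex 1.619 -1.906 3.239
vertex 1.675 -1.756 2.072
vertex 2.626 -2.118 2.665
endloop
endfacet
facet normal -0.170 -0.161 -0.972
outer loop
vertex 1.675 -1.756 2.072
vertex 1.796 -0.604 1.86
vertex 2.735 -1.312 1.813
endloop
endfacet
facet normal -0.086 0.876 -0.474
outer loop
vertex 1.796 -0.604 1.86
vertex 1.814 -0.042 2.895
vertex 2.821 -0.254 2.321
endloop
endfacet
facet normal 0.780 0.033 0.625
outer loop
vertex 3.334 -1.189 2.819
vertex 2.765 -0.404 3.488
vertex 2.644 -1.556 3.7
endloop
endfacet
facet normal 0.728 -0.608 0.317
outer loop
vertex 3.334 -1.189 2.819
vertex 2.644 -1.556 3.7
vertex 2.626 -2.118 2.665
endloop
endfacet
facet normal 0.762 -0.516 -0.391
outer loop
vertex 3.334 -1.189 2.819
vertex 2.626 -2.118 2.665
vertex 2.735 -1.312 1.813
endloop
endfacet
facet normal 0.835 0.182 -0.519
outer loop
vertex 3.334 -1.189 2.819
vertex 2.735 -1.312 1.813
vertex 2.821 -0.254 2.321
endloop
endfacet
facet normal 0.846 0.522 0.108
outer loop
vertex 3.334 -1.189 2.819
vertex 2.821 -0.254 2.321
vertex 2.765 -0.404 3.488
endloop
endfacet
facet normal 0.170 0.161 0.972
outer loop
vertex 2.644 -1.556 3.7
vertex 2.765 -0.404 3.488
vertex 1.705 -0.848 3.747
endloop
endfacet
facet normal 0.086 -0.876 0.474
outer loop
vertex 2.626 -2.118 2.665
vertex 2.644 -1.556 3.7
vertex 1.619 -1.906 3.239
endloop
endfacet
facet normal 0.141 -0.728 -0.671
outer loop
vertex 2.735 -1.312 1.813
vertex 2.626 -2.118 2.665
vertex 1.675 -1.756 2.072
endloop
endfacet
facet normal 0.258 0.401 -0.879
outer loop
vertex 2.821 -0.254 2.321
vertex 2.735 -1.312 1.813
vertex 1.796 -0.604 1.86
endloop
endfacet
facet normal 0.278 0.951 0.136
outer loop
vertex 2.765 -0.404 3.488
vertex 2.821 -0.254 2.321
vertex 1.814 -0.042 2.895
endloop
endfacet

endsolid


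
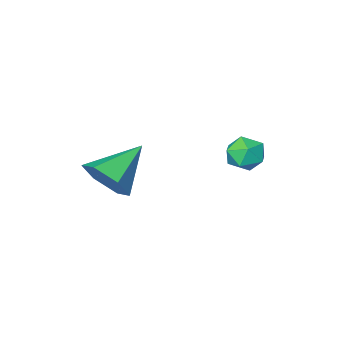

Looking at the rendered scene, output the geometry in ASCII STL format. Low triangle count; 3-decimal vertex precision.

solid 
facet normal 0.831 0.199 -0.520
outer loop
vertex 2.889 -3.53 -2.148
vertex 2.449 -2.803 -2.573
vertex 2.923 -2.662 -1.762
endloop
endfacet
facet normal 0.156 -0.406 0.900
outer loop
vertex 2.889 -3.53 -2.148
vertex 2.923 -2.662 -1.762
vertex 0.971 -3.157 -1.647
endloop
endfacet
facet normal 0.831 0.199 -0.520
outer loop
vertex 2.923 -2.662 -1.762
vertex 2.449 -2.803 -2.573
vertex 2.483 -1.936 -2.187
endloop
endfacet
facet normal -0.068 0.473 0.878
outer loop
vertex 2.923 -2.662 -1.762
vertex 2.483 -1.936 -2.187
vertex 0.971 -3.157 -1.647
endloop
endfacet
facet normal 0.831 0.199 -0.520
outer loop
vertex 2.483 -1.936 -2.187
vertex 2.449 -2.803 -2.573
vertex 2.009 -2.076 -2.998
endloop
endfacet
facet normal -0.572 0.796 0.197
outer loop
vertex 2.483 -1.936 -2.187
vertex 2.009 -2.076 -2.998
vertex 0.971 -3.157 -1.647
endloop
endfacet
facet normal 0.831 0.199 -0.520
outer loop
vertex 2.009 -2.076 -2.998
vertex 2.449 -2.803 -2.573
vertex 1.975 -2.944 -3.384
endloop
endfacet
facet normal -0.853 0.240 -0.464
outer loop
vertex 2.009 -2.076 -2.998
vertex 1.975 -2.944 -3.384
vertex 0.971 -3.157 -1.647
endloop
endfacet
facet normal 0.831 0.199 -0.520
outer loop
vertex 1.975 -2.944 -3.384
vertex 2.449 -2.803 -2.573
vertex 2.415 -3.67 -2.959
endloop
endfacet
facet normal -0.629 -0.640 -0.442
outer loop
vertex 1.975 -2.944 -3.384
vertex 2.415 -3.67 -2.959
vertex 0.971 -3.157 -1.647
endloop
endfacet
facet normal 0.831 0.199 -0.520
outer loop
vertex 2.415 -3.67 -2.959
vertex 2.449 -2.803 -2.573
vertex 2.889 -3.53 -2.148
endloop
endfacet
facet normal -0.125 -0.963 0.239
outer loop
vertex 2.415 -3.67 -2.959
vertex 2.889 -3.53 -2.148
vertex 0.971 -3.157 -1.647
endloop
endfacet
facet normal -0.810 0.586 0.036
outer loop
vertex -1.81 -0.599 -1.868
vertex -2.226 -1.162 -2.056
vertex -2.096 -1.026 -1.356
endloop
endfacet
facet normal -0.313 0.808 0.499
outer loop
vertex -1.81 -0.599 -1.868
vertex -2.096 -1.026 -1.356
vertex -1.41 -0.797 -1.296
endloop
endfacet
facet normal 0.282 0.950 0.132
outer loop
vertex -1.81 -0.599 -1.868
vertex -1.41 -0.797 -1.296
vertex -1.116 -0.792 -1.959
endloop
endfacet
facet normal 0.154 0.816 -0.556
outer loop
vertex -1.81 -0.599 -1.868
vertex -1.116 -0.792 -1.959
vertex -1.621 -1.017 -2.429
endloop
endfacet
facet normal -0.521 0.591 -0.616
outer loop
vertex -1.81 -0.599 -1.868
vertex -1.621 -1.017 -2.429
vertex -2.226 -1.162 -2.056
endloop
endfacet
facet normal -0.173 0.270 0.947
outer loop
vertex -1.41 -0.797 -1.296
vertex -2.096 -1.026 -1.356
vertex -1.579 -1.483 -1.131
endloop
endfacet
facet normal -0.976 -0.088 0.198
outer loop
vertex -2.096 -1.026 -1.356
vertex -2.226 -1.162 -2.056
vertex -2.084 -1.708 -1.601
endloop
endfacet
facet normal -0.509 -0.081 -0.857
outer loop
vertex -2.226 -1.162 -2.056
vertex -1.621 -1.017 -2.429
vertex -1.79 -1.703 -2.264
endloop
endfacet
facet normal 0.582 0.284 -0.762
outer loop
vertex -1.621 -1.017 -2.429
vertex -1.116 -0.792 -1.959
vertex -1.104 -1.474 -2.204
endloop
endfacet
facet normal 0.790 0.501 0.354
outer loop
vertex -1.116 -0.792 -1.959
vertex -1.41 -0.797 -1.296
vertex -0.974 -1.338 -1.504
endloop
endfacet
facet normal -0.154 -0.816 0.556
outer loop
vertex -1.39 -1.901 -1.692
vertex -1.579 -1.483 -1.131
vertex -2.084 -1.708 -1.601
endloop
endfacet
facet normal -0.282 -0.950 -0.132
outer loop
vertex -1.39 -1.901 -1.692
vertex -2.084 -1.708 -1.601
vertex -1.79 -1.703 -2.264
endloop
endfacet
facet normal 0.313 -0.808 -0.499
outer loop
vertex -1.39 -1.901 -1.692
vertex -1.79 -1.703 -2.264
vertex -1.104 -1.474 -2.204
endloop
endfacet
facet normal 0.810 -0.586 -0.036
outer loop
vertex -1.39 -1.901 -1.692
vertex -1.104 -1.474 -2.204
vertex -0.974 -1.338 -1.504
endloop
endfacet
facet normal 0.521 -0.591 0.616
outer loop
vertex -1.39 -1.901 -1.692
vertex -0.974 -1.338 -1.504
vertex -1.579 -1.483 -1.131
endloop
endfacet
facet normal -0.582 -0.284 0.762
outer loop
vertex -2.084 -1.708 -1.601
vertex -1.579 -1.483 -1.131
vertex -2.096 -1.026 -1.356
endloop
endfacet
facet normal -0.790 -0.501 -0.354
outer loop
vertex -1.79 -1.703 -2.264
vertex -2.084 -1.708 -1.601
vertex -2.226 -1.162 -2.056
endloop
endfacet
facet normal 0.173 -0.270 -0.947
outer loop
vertex -1.104 -1.474 -2.204
vertex -1.79 -1.703 -2.264
vertex -1.621 -1.017 -2.429
endloop
endfacet
facet normal 0.976 0.088 -0.198
outer loop
vertex -0.974 -1.338 -1.504
vertex -1.104 -1.474 -2.204
vertex -1.116 -0.792 -1.959
endloop
endfacet
facet normal 0.509 0.081 0.857
outer loop
vertex -1.579 -1.483 -1.131
vertex -0.974 -1.338 -1.504
vertex -1.41 -0.797 -1.296
endloop
endfacet

endsolid


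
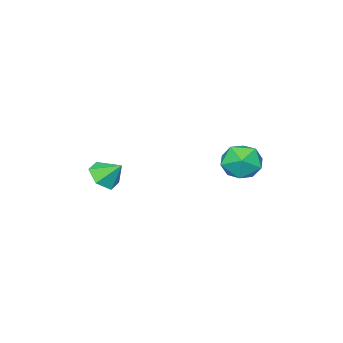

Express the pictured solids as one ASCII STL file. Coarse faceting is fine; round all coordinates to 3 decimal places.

solid 
facet normal 0.252 -0.689 -0.679
outer loop
vertex 5.039 -2.358 -3.705
vertex 4.13 -2.746 -3.648
vertex 4.323 -2.029 -4.304
endloop
endfacet
facet normal 0.408 0.913 0.014
outer loop
vertex 5.039 -2.358 -3.705
vertex 4.323 -2.029 -4.304
vertex 3.79 -1.814 -2.732
endloop
endfacet
facet normal 0.252 -0.689 -0.679
outer loop
vertex 4.323 -2.029 -4.304
vertex 4.13 -2.746 -3.648
vertex 3.414 -2.417 -4.248
endloop
endfacet
facet normal -0.393 0.884 -0.254
outer loop
vertex 4.323 -2.029 -4.304
vertex 3.414 -2.417 -4.248
vertex 3.79 -1.814 -2.732
endloop
endfacet
facet normal 0.252 -0.690 -0.679
outer loop
vertex 3.414 -2.417 -4.248
vertex 4.13 -2.746 -3.648
vertex 3.221 -3.133 -3.592
endloop
endfacet
facet normal -0.935 0.341 0.097
outer loop
vertex 3.414 -2.417 -4.248
vertex 3.221 -3.133 -3.592
vertex 3.79 -1.814 -2.732
endloop
endfacet
facet normal 0.252 -0.690 -0.679
outer loop
vertex 3.221 -3.133 -3.592
vertex 4.13 -2.746 -3.648
vertex 3.937 -3.462 -2.992
endloop
endfacet
facet normal -0.678 -0.173 0.714
outer loop
vertex 3.221 -3.133 -3.592
vertex 3.937 -3.462 -2.992
vertex 3.79 -1.814 -2.732
endloop
endfacet
facet normal 0.252 -0.690 -0.679
outer loop
vertex 3.937 -3.462 -2.992
vertex 4.13 -2.746 -3.648
vertex 4.846 -3.074 -3.049
endloop
endfacet
facet normal 0.123 -0.144 0.982
outer loop
vertex 3.937 -3.462 -2.992
vertex 4.846 -3.074 -3.049
vertex 3.79 -1.814 -2.732
endloop
endfacet
facet normal 0.252 -0.690 -0.679
outer loop
vertex 4.846 -3.074 -3.049
vertex 4.13 -2.746 -3.648
vertex 5.039 -2.358 -3.705
endloop
endfacet
facet normal 0.665 0.399 0.631
outer loop
vertex 4.846 -3.074 -3.049
vertex 5.039 -2.358 -3.705
vertex 3.79 -1.814 -2.732
endloop
endfacet
facet normal -0.596 0.747 0.293
outer loop
vertex 0.845 4.686 -1.744
vertex -0.088 3.919 -1.687
vertex 0.61 4.095 -0.716
endloop
endfacet
facet normal 0.076 0.857 0.510
outer loop
vertex 0.845 4.686 -1.744
vertex 0.61 4.095 -0.716
vertex 1.752 4.219 -1.094
endloop
endfacet
facet normal 0.495 0.866 -0.068
outer loop
vertex 0.845 4.686 -1.744
vertex 1.752 4.219 -1.094
vertex 1.759 4.121 -2.299
endloop
endfacet
facet normal 0.082 0.763 -0.642
outer loop
vertex 0.845 4.686 -1.744
vertex 1.759 4.121 -2.299
vertex 0.622 3.935 -2.665
endloop
endfacet
facet normal -0.592 0.689 -0.418
outer loop
vertex 0.845 4.686 -1.744
vertex 0.622 3.935 -2.665
vertex -0.088 3.919 -1.687
endloop
endfacet
facet normal 0.270 0.302 0.914
outer loop
vertex 1.752 4.219 -1.094
vertex 0.61 4.095 -0.716
vertex 1.378 3.165 -0.635
endloop
endfacet
facet normal -0.816 0.126 0.564
outer loop
vertex 0.61 4.095 -0.716
vertex -0.088 3.919 -1.687
vertex 0.241 2.979 -1.001
endloop
endfacet
facet normal -0.809 0.032 -0.587
outer loop
vertex -0.088 3.919 -1.687
vertex 0.622 3.935 -2.665
vertex 0.248 2.881 -2.206
endloop
endfacet
facet normal 0.281 0.149 -0.948
outer loop
vertex 0.622 3.935 -2.665
vertex 1.759 4.121 -2.299
vertex 1.39 3.005 -2.584
endloop
endfacet
facet normal 0.948 0.317 -0.020
outer loop
vertex 1.759 4.121 -2.299
vertex 1.752 4.219 -1.094
vertex 2.088 3.181 -1.613
endloop
endfacet
facet normal -0.082 -0.763 0.642
outer loop
vertex 1.155 2.414 -1.556
vertex 1.378 3.165 -0.635
vertex 0.241 2.979 -1.001
endloop
endfacet
facet normal -0.495 -0.866 0.068
outer loop
vertex 1.155 2.414 -1.556
vertex 0.241 2.979 -1.001
vertex 0.248 2.881 -2.206
endloop
endfacet
facet normal -0.076 -0.857 -0.510
outer loop
vertex 1.155 2.414 -1.556
vertex 0.248 2.881 -2.206
vertex 1.39 3.005 -2.584
endloop
endfacet
facet normal 0.596 -0.747 -0.293
outer loop
vertex 1.155 2.414 -1.556
vertex 1.39 3.005 -2.584
vertex 2.088 3.181 -1.613
endloop
endfacet
facet normal 0.592 -0.689 0.418
outer loop
vertex 1.155 2.414 -1.556
vertex 2.088 3.181 -1.613
vertex 1.378 3.165 -0.635
endloop
endfacet
facet normal -0.281 -0.149 0.948
outer loop
vertex 0.241 2.979 -1.001
vertex 1.378 3.165 -0.635
vertex 0.61 4.095 -0.716
endloop
endfacet
facet normal -0.948 -0.317 0.020
outer loop
vertex 0.248 2.881 -2.206
vertex 0.241 2.979 -1.001
vertex -0.088 3.919 -1.687
endloop
endfacet
facet normal -0.270 -0.302 -0.914
outer loop
vertex 1.39 3.005 -2.584
vertex 0.248 2.881 -2.206
vertex 0.622 3.935 -2.665
endloop
endfacet
facet normal 0.816 -0.126 -0.564
outer loop
vertex 2.088 3.181 -1.613
vertex 1.39 3.005 -2.584
vertex 1.759 4.121 -2.299
endloop
endfacet
facet normal 0.809 -0.032 0.587
outer loop
vertex 1.378 3.165 -0.635
vertex 2.088 3.181 -1.613
vertex 1.752 4.219 -1.094
endloop
endfacet

endsolid


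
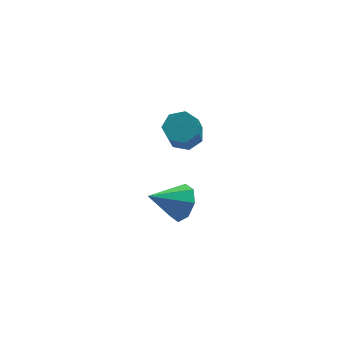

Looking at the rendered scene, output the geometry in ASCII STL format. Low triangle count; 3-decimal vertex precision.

solid 
facet normal 0.218 0.501 -0.837
outer loop
vertex -2.512 0.627 1.002
vertex -3.036 1.032 1.108
vertex -2.403 1.104 1.316
endloop
endfacet
facet normal 0.958 -0.275 0.085
outer loop
vertex -2.512 0.627 1.002
vertex -2.403 1.104 1.316
vertex -2.801 -0.036 2.106
endloop
endfacet
facet normal 0.958 -0.275 0.085
outer loop
vertex -2.801 -0.036 2.106
vertex -2.403 1.104 1.316
vertex -2.692 0.44 2.421
endloop
endfacet
facet normal -0.219 -0.503 0.836
outer loop
vertex -2.801 -0.036 2.106
vertex -2.692 0.44 2.421
vertex -3.324 0.368 2.212
endloop
endfacet
facet normal 0.218 0.503 -0.837
outer loop
vertex -2.403 1.104 1.316
vertex -3.036 1.032 1.108
vertex -2.77 1.526 1.474
endloop
endfacet
facet normal 0.744 0.469 0.476
outer loop
vertex -2.403 1.104 1.316
vertex -2.77 1.526 1.474
vertex -2.692 0.44 2.421
endloop
endfacet
facet normal 0.744 0.469 0.476
outer loop
vertex -2.692 0.44 2.421
vertex -2.77 1.526 1.474
vertex -3.059 0.863 2.578
endloop
endfacet
facet normal -0.220 -0.501 0.837
outer loop
vertex -2.692 0.44 2.421
vertex -3.059 0.863 2.578
vertex -3.324 0.368 2.212
endloop
endfacet
facet normal 0.218 0.502 -0.837
outer loop
vertex -2.77 1.526 1.474
vertex -3.036 1.032 1.108
vertex -3.337 1.576 1.356
endloop
endfacet
facet normal -0.030 0.860 0.509
outer loop
vertex -2.77 1.526 1.474
vertex -3.337 1.576 1.356
vertex -3.059 0.863 2.578
endloop
endfacet
facet normal -0.030 0.860 0.509
outer loop
vertex -3.059 0.863 2.578
vertex -3.337 1.576 1.356
vertex -3.626 0.913 2.46
endloop
endfacet
facet normal -0.218 -0.502 0.837
outer loop
vertex -3.059 0.863 2.578
vertex -3.626 0.913 2.46
vertex -3.324 0.368 2.212
endloop
endfacet
facet normal 0.219 0.502 -0.837
outer loop
vertex -3.337 1.576 1.356
vertex -3.036 1.032 1.108
vertex -3.677 1.216 1.051
endloop
endfacet
facet normal -0.781 0.604 0.158
outer loop
vertex -3.337 1.576 1.356
vertex -3.677 1.216 1.051
vertex -3.626 0.913 2.46
endloop
endfacet
facet normal -0.781 0.604 0.158
outer loop
vertex -3.626 0.913 2.46
vertex -3.677 1.216 1.051
vertex -3.966 0.553 2.155
endloop
endfacet
facet normal -0.219 -0.502 0.837
outer loop
vertex -3.626 0.913 2.46
vertex -3.966 0.553 2.155
vertex -3.324 0.368 2.212
endloop
endfacet
facet normal 0.219 0.502 -0.837
outer loop
vertex -3.677 1.216 1.051
vertex -3.036 1.032 1.108
vertex -3.534 0.717 0.789
endloop
endfacet
facet normal -0.944 -0.107 -0.311
outer loop
vertex -3.677 1.216 1.051
vertex -3.534 0.717 0.789
vertex -3.966 0.553 2.155
endloop
endfacet
facet normal -0.944 -0.107 -0.311
outer loop
vertex -3.966 0.553 2.155
vertex -3.534 0.717 0.789
vertex -3.823 0.054 1.893
endloop
endfacet
facet normal -0.219 -0.502 0.837
outer loop
vertex -3.966 0.553 2.155
vertex -3.823 0.054 1.893
vertex -3.324 0.368 2.212
endloop
endfacet
facet normal 0.218 0.502 -0.837
outer loop
vertex -3.534 0.717 0.789
vertex -3.036 1.032 1.108
vertex -3.016 0.455 0.767
endloop
endfacet
facet normal -0.396 -0.738 -0.547
outer loop
vertex -3.534 0.717 0.789
vertex -3.016 0.455 0.767
vertex -3.823 0.054 1.893
endloop
endfacet
facet normal -0.396 -0.738 -0.546
outer loop
vertex -3.823 0.054 1.893
vertex -3.016 0.455 0.767
vertex -3.304 -0.208 1.871
endloop
endfacet
facet normal -0.218 -0.503 0.836
outer loop
vertex -3.823 0.054 1.893
vertex -3.304 -0.208 1.871
vertex -3.324 0.368 2.212
endloop
endfacet
facet normal 0.219 0.502 -0.837
outer loop
vertex -3.016 0.455 0.767
vertex -3.036 1.032 1.108
vertex -2.512 0.627 1.002
endloop
endfacet
facet normal 0.450 -0.812 -0.371
outer loop
vertex -3.016 0.455 0.767
vertex -2.512 0.627 1.002
vertex -3.304 -0.208 1.871
endloop
endfacet
facet normal 0.451 -0.812 -0.370
outer loop
vertex -3.304 -0.208 1.871
vertex -2.512 0.627 1.002
vertex -2.801 -0.036 2.106
endloop
endfacet
facet normal -0.219 -0.503 0.836
outer loop
vertex -3.304 -0.208 1.871
vertex -2.801 -0.036 2.106
vertex -3.324 0.368 2.212
endloop
endfacet
facet normal 0.844 0.071 -0.532
outer loop
vertex -2.858 0.198 -2.136
vertex -3.205 0.752 -2.613
vertex -2.775 0.776 -1.927
endloop
endfacet
facet normal 0.082 -0.349 0.933
outer loop
vertex -2.858 0.198 -2.136
vertex -2.775 0.776 -1.927
vertex -4.455 0.648 -1.827
endloop
endfacet
facet normal 0.844 0.070 -0.532
outer loop
vertex -2.775 0.776 -1.927
vertex -3.205 0.752 -2.613
vertex -2.944 1.34 -2.121
endloop
endfacet
facet normal 0.031 0.333 0.942
outer loop
vertex -2.775 0.776 -1.927
vertex -2.944 1.34 -2.121
vertex -4.455 0.648 -1.827
endloop
endfacet
facet normal 0.844 0.070 -0.532
outer loop
vertex -2.944 1.34 -2.121
vertex -3.205 0.752 -2.613
vertex -3.266 1.56 -2.603
endloop
endfacet
facet normal -0.261 0.800 0.540
outer loop
vertex -2.944 1.34 -2.121
vertex -3.266 1.56 -2.603
vertex -4.455 0.648 -1.827
endloop
endfacet
facet normal 0.843 0.070 -0.533
outer loop
vertex -3.266 1.56 -2.603
vertex -3.205 0.752 -2.613
vertex -3.553 1.306 -3.091
endloop
endfacet
facet normal -0.624 0.780 -0.039
outer loop
vertex -3.266 1.56 -2.603
vertex -3.553 1.306 -3.091
vertex -4.455 0.648 -1.827
endloop
endfacet
facet normal 0.844 0.070 -0.532
outer loop
vertex -3.553 1.306 -3.091
vertex -3.205 0.752 -2.613
vertex -3.636 0.728 -3.299
endloop
endfacet
facet normal -0.844 0.285 -0.454
outer loop
vertex -3.553 1.306 -3.091
vertex -3.636 0.728 -3.299
vertex -4.455 0.648 -1.827
endloop
endfacet
facet normal 0.843 0.072 -0.532
outer loop
vertex -3.636 0.728 -3.299
vertex -3.205 0.752 -2.613
vertex -3.466 0.164 -3.106
endloop
endfacet
facet normal -0.793 -0.397 -0.463
outer loop
vertex -3.636 0.728 -3.299
vertex -3.466 0.164 -3.106
vertex -4.455 0.648 -1.827
endloop
endfacet
facet normal 0.844 0.071 -0.532
outer loop
vertex -3.466 0.164 -3.106
vertex -3.205 0.752 -2.613
vertex -3.144 -0.055 -2.624
endloop
endfacet
facet normal -0.499 -0.864 -0.059
outer loop
vertex -3.466 0.164 -3.106
vertex -3.144 -0.055 -2.624
vertex -4.455 0.648 -1.827
endloop
endfacet
facet normal 0.844 0.071 -0.532
outer loop
vertex -3.144 -0.055 -2.624
vertex -3.205 0.752 -2.613
vertex -2.858 0.198 -2.136
endloop
endfacet
facet normal -0.138 -0.844 0.518
outer loop
vertex -3.144 -0.055 -2.624
vertex -2.858 0.198 -2.136
vertex -4.455 0.648 -1.827
endloop
endfacet

endsolid


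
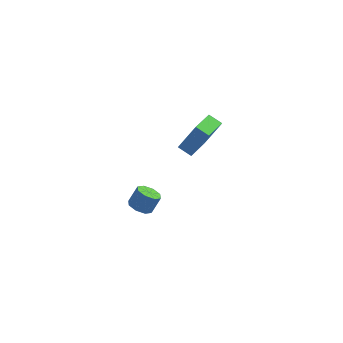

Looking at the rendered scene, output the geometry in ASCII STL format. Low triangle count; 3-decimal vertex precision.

solid 
facet normal -0.531 -0.010 -0.847
outer loop
vertex -0.393 0.663 2.244
vertex -0.976 1.185 2.603
vertex 0.692 2.357 1.543
endloop
endfacet
facet normal 0.677 -0.606 -0.417
outer loop
vertex 1.616 2.375 3.017
vertex -0.393 0.663 2.244
vertex 0.692 2.357 1.543
endloop
endfacet
facet normal -0.531 -0.011 -0.847
outer loop
vertex 0.692 2.357 1.543
vertex -0.976 1.185 2.603
vertex 0.11 2.878 1.901
endloop
endfacet
facet normal 0.509 0.795 -0.329
outer loop
vertex 0.11 2.878 1.901
vertex 1.616 2.375 3.017
vertex 0.692 2.357 1.543
endloop
endfacet
facet normal -0.509 -0.795 0.329
outer loop
vertex -0.393 0.663 2.244
vertex -0.052 1.203 4.077
vertex -0.976 1.185 2.603
endloop
endfacet
facet normal 0.677 -0.607 -0.416
outer loop
vertex 0.53 0.682 3.719
vertex -0.393 0.663 2.244
vertex 1.616 2.375 3.017
endloop
endfacet
facet normal -0.509 -0.795 0.329
outer loop
vertex 0.53 0.682 3.719
vertex -0.052 1.203 4.077
vertex -0.393 0.663 2.244
endloop
endfacet
facet normal -0.677 0.607 0.417
outer loop
vertex -0.976 1.185 2.603
vertex -0.052 1.203 4.077
vertex 0.11 2.878 1.901
endloop
endfacet
facet normal 0.509 0.795 -0.329
outer loop
vertex 1.033 2.897 3.376
vertex 1.616 2.375 3.017
vertex 0.11 2.878 1.901
endloop
endfacet
facet normal -0.678 0.606 0.416
outer loop
vertex 0.11 2.878 1.901
vertex -0.052 1.203 4.077
vertex 1.033 2.897 3.376
endloop
endfacet
facet normal 0.531 0.011 0.847
outer loop
vertex 1.033 2.897 3.376
vertex 0.53 0.682 3.719
vertex 1.616 2.375 3.017
endloop
endfacet
facet normal 0.531 0.011 0.847
outer loop
vertex -0.052 1.203 4.077
vertex 0.53 0.682 3.719
vertex 1.033 2.897 3.376
endloop
endfacet
facet normal -0.487 -0.187 -0.853
outer loop
vertex -2.267 3.953 -4.68
vertex -2.598 3.383 -4.366
vertex -2.749 4.094 -4.436
endloop
endfacet
facet normal 0.133 0.949 -0.285
outer loop
vertex -2.267 3.953 -4.68
vertex -2.749 4.094 -4.436
vertex -1.711 4.167 -3.708
endloop
endfacet
facet normal 0.132 0.950 -0.283
outer loop
vertex -1.711 4.167 -3.708
vertex -2.749 4.094 -4.436
vertex -2.193 4.307 -3.463
endloop
endfacet
facet normal 0.488 0.187 0.853
outer loop
vertex -1.711 4.167 -3.708
vertex -2.193 4.307 -3.463
vertex -2.042 3.597 -3.394
endloop
endfacet
facet normal -0.488 -0.188 -0.853
outer loop
vertex -2.749 4.094 -4.436
vertex -2.598 3.383 -4.366
vertex -3.143 3.819 -4.15
endloop
endfacet
facet normal -0.515 0.850 0.108
outer loop
vertex -2.749 4.094 -4.436
vertex -3.143 3.819 -4.15
vertex -2.193 4.307 -3.463
endloop
endfacet
facet normal -0.515 0.850 0.108
outer loop
vertex -2.193 4.307 -3.463
vertex -3.143 3.819 -4.15
vertex -2.587 4.032 -3.178
endloop
endfacet
facet normal 0.487 0.186 0.853
outer loop
vertex -2.193 4.307 -3.463
vertex -2.587 4.032 -3.178
vertex -2.042 3.597 -3.394
endloop
endfacet
facet normal -0.488 -0.187 -0.853
outer loop
vertex -3.143 3.819 -4.15
vertex -2.598 3.383 -4.366
vertex -3.217 3.288 -3.991
endloop
endfacet
facet normal -0.863 0.252 0.438
outer loop
vertex -3.143 3.819 -4.15
vertex -3.217 3.288 -3.991
vertex -2.587 4.032 -3.178
endloop
endfacet
facet normal -0.863 0.252 0.438
outer loop
vertex -2.587 4.032 -3.178
vertex -3.217 3.288 -3.991
vertex -2.661 3.501 -3.019
endloop
endfacet
facet normal 0.488 0.187 0.853
outer loop
vertex -2.587 4.032 -3.178
vertex -2.661 3.501 -3.019
vertex -2.042 3.597 -3.394
endloop
endfacet
facet normal -0.488 -0.186 -0.853
outer loop
vertex -3.217 3.288 -3.991
vertex -2.598 3.383 -4.366
vertex -2.929 2.813 -4.052
endloop
endfacet
facet normal -0.704 -0.493 0.511
outer loop
vertex -3.217 3.288 -3.991
vertex -2.929 2.813 -4.052
vertex -2.661 3.501 -3.019
endloop
endfacet
facet normal -0.704 -0.493 0.511
outer loop
vertex -2.661 3.501 -3.019
vertex -2.929 2.813 -4.052
vertex -2.373 3.027 -3.08
endloop
endfacet
facet normal 0.488 0.187 0.853
outer loop
vertex -2.661 3.501 -3.019
vertex -2.373 3.027 -3.08
vertex -2.042 3.597 -3.394
endloop
endfacet
facet normal -0.488 -0.187 -0.853
outer loop
vertex -2.929 2.813 -4.052
vertex -2.598 3.383 -4.366
vertex -2.447 2.673 -4.297
endloop
endfacet
facet normal -0.131 -0.950 0.284
outer loop
vertex -2.929 2.813 -4.052
vertex -2.447 2.673 -4.297
vertex -2.373 3.027 -3.08
endloop
endfacet
facet normal -0.134 -0.949 0.284
outer loop
vertex -2.373 3.027 -3.08
vertex -2.447 2.673 -4.297
vertex -1.891 2.886 -3.324
endloop
endfacet
facet normal 0.487 0.187 0.853
outer loop
vertex -2.373 3.027 -3.08
vertex -1.891 2.886 -3.324
vertex -2.042 3.597 -3.394
endloop
endfacet
facet normal -0.487 -0.186 -0.853
outer loop
vertex -2.447 2.673 -4.297
vertex -2.598 3.383 -4.366
vertex -2.053 2.948 -4.582
endloop
endfacet
facet normal 0.515 -0.850 -0.108
outer loop
vertex -2.447 2.673 -4.297
vertex -2.053 2.948 -4.582
vertex -1.891 2.886 -3.324
endloop
endfacet
facet normal 0.515 -0.850 -0.108
outer loop
vertex -1.891 2.886 -3.324
vertex -2.053 2.948 -4.582
vertex -1.497 3.161 -3.61
endloop
endfacet
facet normal 0.488 0.188 0.853
outer loop
vertex -1.891 2.886 -3.324
vertex -1.497 3.161 -3.61
vertex -2.042 3.597 -3.394
endloop
endfacet
facet normal -0.488 -0.187 -0.853
outer loop
vertex -2.053 2.948 -4.582
vertex -2.598 3.383 -4.366
vertex -1.979 3.479 -4.741
endloop
endfacet
facet normal 0.863 -0.252 -0.438
outer loop
vertex -2.053 2.948 -4.582
vertex -1.979 3.479 -4.741
vertex -1.497 3.161 -3.61
endloop
endfacet
facet normal 0.863 -0.252 -0.438
outer loop
vertex -1.497 3.161 -3.61
vertex -1.979 3.479 -4.741
vertex -1.423 3.692 -3.769
endloop
endfacet
facet normal 0.488 0.187 0.853
outer loop
vertex -1.497 3.161 -3.61
vertex -1.423 3.692 -3.769
vertex -2.042 3.597 -3.394
endloop
endfacet
facet normal -0.488 -0.187 -0.853
outer loop
vertex -1.979 3.479 -4.741
vertex -2.598 3.383 -4.366
vertex -2.267 3.953 -4.68
endloop
endfacet
facet normal 0.704 0.493 -0.511
outer loop
vertex -1.979 3.479 -4.741
vertex -2.267 3.953 -4.68
vertex -1.423 3.692 -3.769
endloop
endfacet
facet normal 0.704 0.493 -0.511
outer loop
vertex -1.423 3.692 -3.769
vertex -2.267 3.953 -4.68
vertex -1.711 4.167 -3.708
endloop
endfacet
facet normal 0.488 0.186 0.853
outer loop
vertex -1.423 3.692 -3.769
vertex -1.711 4.167 -3.708
vertex -2.042 3.597 -3.394
endloop
endfacet

endsolid


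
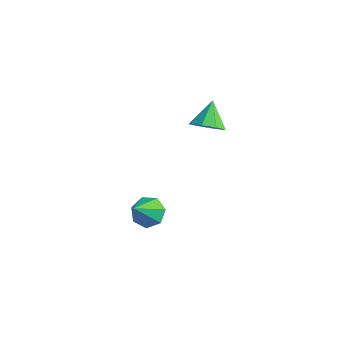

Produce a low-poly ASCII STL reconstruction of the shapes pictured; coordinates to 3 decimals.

solid 
facet normal -0.152 0.616 -0.773
outer loop
vertex 1.104 -3.148 0.323
vertex 0.237 -3.112 0.522
vertex 0.895 -2.587 0.811
endloop
endfacet
facet normal 0.944 0.070 0.324
outer loop
vertex 1.104 -3.148 0.323
vertex 0.895 -2.587 0.811
vertex 0.563 -4.428 2.178
endloop
endfacet
facet normal -0.151 0.615 -0.774
outer loop
vertex 0.895 -2.587 0.811
vertex 0.237 -3.112 0.522
vertex 0.191 -2.42 1.081
endloop
endfacet
facet normal 0.411 0.495 0.766
outer loop
vertex 0.895 -2.587 0.811
vertex 0.191 -2.42 1.081
vertex 0.563 -4.428 2.178
endloop
endfacet
facet normal -0.153 0.615 -0.774
outer loop
vertex 0.191 -2.42 1.081
vertex 0.237 -3.112 0.522
vertex -0.478 -2.775 0.931
endloop
endfacet
facet normal -0.391 0.384 0.836
outer loop
vertex 0.191 -2.42 1.081
vertex -0.478 -2.775 0.931
vertex 0.563 -4.428 2.178
endloop
endfacet
facet normal -0.152 0.615 -0.773
outer loop
vertex -0.478 -2.775 0.931
vertex 0.237 -3.112 0.522
vertex -0.609 -3.383 0.473
endloop
endfacet
facet normal -0.858 -0.178 0.481
outer loop
vertex -0.478 -2.775 0.931
vertex -0.609 -3.383 0.473
vertex 0.563 -4.428 2.178
endloop
endfacet
facet normal -0.152 0.615 -0.773
outer loop
vertex -0.609 -3.383 0.473
vertex 0.237 -3.112 0.522
vertex -0.103 -3.787 0.052
endloop
endfacet
facet normal -0.639 -0.768 -0.031
outer loop
vertex -0.609 -3.383 0.473
vertex -0.103 -3.787 0.052
vertex 0.563 -4.428 2.178
endloop
endfacet
facet normal -0.153 0.615 -0.773
outer loop
vertex -0.103 -3.787 0.052
vertex 0.237 -3.112 0.522
vertex 0.66 -3.682 -0.015
endloop
endfacet
facet normal 0.102 -0.943 -0.316
outer loop
vertex -0.103 -3.787 0.052
vertex 0.66 -3.682 -0.015
vertex 0.563 -4.428 2.178
endloop
endfacet
facet normal -0.152 0.616 -0.773
outer loop
vertex 0.66 -3.682 -0.015
vertex 0.237 -3.112 0.522
vertex 1.104 -3.148 0.323
endloop
endfacet
facet normal 0.806 -0.570 -0.158
outer loop
vertex 0.66 -3.682 -0.015
vertex 1.104 -3.148 0.323
vertex 0.563 -4.428 2.178
endloop
endfacet
facet normal 0.364 -0.661 -0.656
outer loop
vertex -0.486 2.54 2.558
vertex -1.244 2.701 1.975
vertex -0.361 3.089 2.074
endloop
endfacet
facet normal 0.615 0.438 0.656
outer loop
vertex -0.486 2.54 2.558
vertex -0.361 3.089 2.074
vertex -1.816 3.739 3.005
endloop
endfacet
facet normal 0.364 -0.660 -0.657
outer loop
vertex -0.361 3.089 2.074
vertex -1.244 2.701 1.975
vertex -0.753 3.411 1.533
endloop
endfacet
facet normal 0.486 0.859 0.159
outer loop
vertex -0.361 3.089 2.074
vertex -0.753 3.411 1.533
vertex -1.816 3.739 3.005
endloop
endfacet
facet normal 0.364 -0.661 -0.656
outer loop
vertex -0.753 3.411 1.533
vertex -1.244 2.701 1.975
vertex -1.433 3.317 1.25
endloop
endfacet
facet normal -0.034 0.970 -0.241
outer loop
vertex -0.753 3.411 1.533
vertex -1.433 3.317 1.25
vertex -1.816 3.739 3.005
endloop
endfacet
facet normal 0.364 -0.661 -0.656
outer loop
vertex -1.433 3.317 1.25
vertex -1.244 2.701 1.975
vertex -2.002 2.863 1.392
endloop
endfacet
facet normal -0.639 0.704 -0.309
outer loop
vertex -1.433 3.317 1.25
vertex -2.002 2.863 1.392
vertex -1.816 3.739 3.005
endloop
endfacet
facet normal 0.364 -0.661 -0.656
outer loop
vertex -2.002 2.863 1.392
vertex -1.244 2.701 1.975
vertex -2.128 2.314 1.875
endloop
endfacet
facet normal -0.976 0.219 -0.006
outer loop
vertex -2.002 2.863 1.392
vertex -2.128 2.314 1.875
vertex -1.816 3.739 3.005
endloop
endfacet
facet normal 0.364 -0.661 -0.657
outer loop
vertex -2.128 2.314 1.875
vertex -1.244 2.701 1.975
vertex -1.736 1.991 2.417
endloop
endfacet
facet normal -0.847 -0.204 0.491
outer loop
vertex -2.128 2.314 1.875
vertex -1.736 1.991 2.417
vertex -1.816 3.739 3.005
endloop
endfacet
facet normal 0.364 -0.661 -0.656
outer loop
vertex -1.736 1.991 2.417
vertex -1.244 2.701 1.975
vertex -1.056 2.085 2.7
endloop
endfacet
facet normal -0.327 -0.315 0.891
outer loop
vertex -1.736 1.991 2.417
vertex -1.056 2.085 2.7
vertex -1.816 3.739 3.005
endloop
endfacet
facet normal 0.364 -0.661 -0.656
outer loop
vertex -1.056 2.085 2.7
vertex -1.244 2.701 1.975
vertex -0.486 2.54 2.558
endloop
endfacet
facet normal 0.278 -0.049 0.959
outer loop
vertex -1.056 2.085 2.7
vertex -0.486 2.54 2.558
vertex -1.816 3.739 3.005
endloop
endfacet

endsolid


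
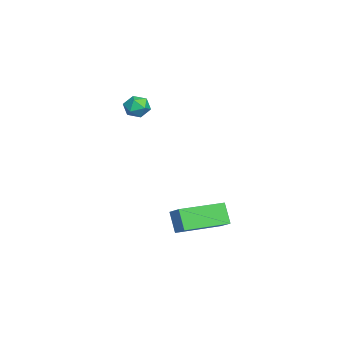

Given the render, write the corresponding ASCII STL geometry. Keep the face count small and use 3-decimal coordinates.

solid 
facet normal -0.503 0.830 0.239
outer loop
vertex 1.794 0.92 2.969
vertex 1.297 0.551 3.204
vertex 1.791 0.735 3.605
endloop
endfacet
facet normal 0.199 0.941 0.275
outer loop
vertex 1.794 0.92 2.969
vertex 1.791 0.735 3.605
vertex 2.355 0.717 3.258
endloop
endfacet
facet normal 0.478 0.798 -0.367
outer loop
vertex 1.794 0.92 2.969
vertex 2.355 0.717 3.258
vertex 2.209 0.521 2.642
endloop
endfacet
facet normal -0.054 0.599 -0.799
outer loop
vertex 1.794 0.92 2.969
vertex 2.209 0.521 2.642
vertex 1.556 0.418 2.609
endloop
endfacet
facet normal -0.660 0.618 -0.426
outer loop
vertex 1.794 0.92 2.969
vertex 1.556 0.418 2.609
vertex 1.297 0.551 3.204
endloop
endfacet
facet normal 0.472 0.475 0.742
outer loop
vertex 2.355 0.717 3.258
vertex 1.791 0.735 3.605
vertex 2.204 0.222 3.671
endloop
endfacet
facet normal -0.666 0.296 0.685
outer loop
vertex 1.791 0.735 3.605
vertex 1.297 0.551 3.204
vertex 1.551 0.119 3.638
endloop
endfacet
facet normal -0.920 -0.045 -0.390
outer loop
vertex 1.297 0.551 3.204
vertex 1.556 0.418 2.609
vertex 1.405 -0.077 3.022
endloop
endfacet
facet normal 0.063 -0.078 -0.995
outer loop
vertex 1.556 0.418 2.609
vertex 2.209 0.521 2.642
vertex 1.969 -0.095 2.675
endloop
endfacet
facet normal 0.923 0.245 -0.297
outer loop
vertex 2.209 0.521 2.642
vertex 2.355 0.717 3.258
vertex 2.463 0.089 3.076
endloop
endfacet
facet normal 0.054 -0.599 0.799
outer loop
vertex 1.966 -0.28 3.311
vertex 2.204 0.222 3.671
vertex 1.551 0.119 3.638
endloop
endfacet
facet normal -0.478 -0.798 0.367
outer loop
vertex 1.966 -0.28 3.311
vertex 1.551 0.119 3.638
vertex 1.405 -0.077 3.022
endloop
endfacet
facet normal -0.199 -0.941 -0.275
outer loop
vertex 1.966 -0.28 3.311
vertex 1.405 -0.077 3.022
vertex 1.969 -0.095 2.675
endloop
endfacet
facet normal 0.503 -0.830 -0.239
outer loop
vertex 1.966 -0.28 3.311
vertex 1.969 -0.095 2.675
vertex 2.463 0.089 3.076
endloop
endfacet
facet normal 0.660 -0.618 0.426
outer loop
vertex 1.966 -0.28 3.311
vertex 2.463 0.089 3.076
vertex 2.204 0.222 3.671
endloop
endfacet
facet normal -0.063 0.078 0.995
outer loop
vertex 1.551 0.119 3.638
vertex 2.204 0.222 3.671
vertex 1.791 0.735 3.605
endloop
endfacet
facet normal -0.923 -0.245 0.297
outer loop
vertex 1.405 -0.077 3.022
vertex 1.551 0.119 3.638
vertex 1.297 0.551 3.204
endloop
endfacet
facet normal -0.472 -0.475 -0.742
outer loop
vertex 1.969 -0.095 2.675
vertex 1.405 -0.077 3.022
vertex 1.556 0.418 2.609
endloop
endfacet
facet normal 0.666 -0.296 -0.685
outer loop
vertex 2.463 0.089 3.076
vertex 1.969 -0.095 2.675
vertex 2.209 0.521 2.642
endloop
endfacet
facet normal 0.920 0.045 0.390
outer loop
vertex 2.204 0.222 3.671
vertex 2.463 0.089 3.076
vertex 2.355 0.717 3.258
endloop
endfacet
facet normal -0.731 -0.427 -0.532
outer loop
vertex 3.424 1.874 -2.513
vertex 2.348 3.77 -2.557
vertex 3.975 2.164 -3.503
endloop
endfacet
facet normal 0.494 -0.869 0.020
outer loop
vertex 4.772 2.63 -2.923
vertex 3.424 1.874 -2.513
vertex 3.975 2.164 -3.503
endloop
endfacet
facet normal -0.731 -0.427 -0.532
outer loop
vertex 3.975 2.164 -3.503
vertex 2.348 3.77 -2.557
vertex 2.899 4.06 -3.547
endloop
endfacet
facet normal 0.471 0.248 -0.847
outer loop
vertex 2.899 4.06 -3.547
vertex 4.772 2.63 -2.923
vertex 3.975 2.164 -3.503
endloop
endfacet
facet normal -0.471 -0.248 0.847
outer loop
vertex 3.424 1.874 -2.513
vertex 3.145 4.236 -1.977
vertex 2.348 3.77 -2.557
endloop
endfacet
facet normal 0.494 -0.869 0.020
outer loop
vertex 4.221 2.34 -1.933
vertex 3.424 1.874 -2.513
vertex 4.772 2.63 -2.923
endloop
endfacet
facet normal -0.471 -0.248 0.847
outer loop
vertex 4.221 2.34 -1.933
vertex 3.145 4.236 -1.977
vertex 3.424 1.874 -2.513
endloop
endfacet
facet normal -0.494 0.869 -0.020
outer loop
vertex 2.348 3.77 -2.557
vertex 3.145 4.236 -1.977
vertex 2.899 4.06 -3.547
endloop
endfacet
facet normal 0.471 0.248 -0.847
outer loop
vertex 3.696 4.526 -2.967
vertex 4.772 2.63 -2.923
vertex 2.899 4.06 -3.547
endloop
endfacet
facet normal -0.494 0.869 -0.020
outer loop
vertex 2.899 4.06 -3.547
vertex 3.145 4.236 -1.977
vertex 3.696 4.526 -2.967
endloop
endfacet
facet normal 0.731 0.427 0.532
outer loop
vertex 3.696 4.526 -2.967
vertex 4.221 2.34 -1.933
vertex 4.772 2.63 -2.923
endloop
endfacet
facet normal 0.731 0.427 0.532
outer loop
vertex 3.145 4.236 -1.977
vertex 4.221 2.34 -1.933
vertex 3.696 4.526 -2.967
endloop
endfacet

endsolid
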